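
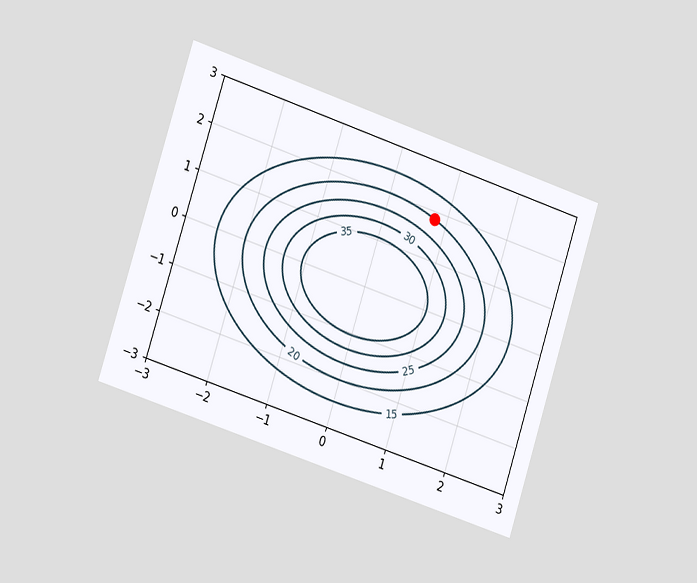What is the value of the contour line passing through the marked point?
20

The chart is tilted about 18° clockwise and viewed slightly from the left. The marked point sits on the contour labelled 20.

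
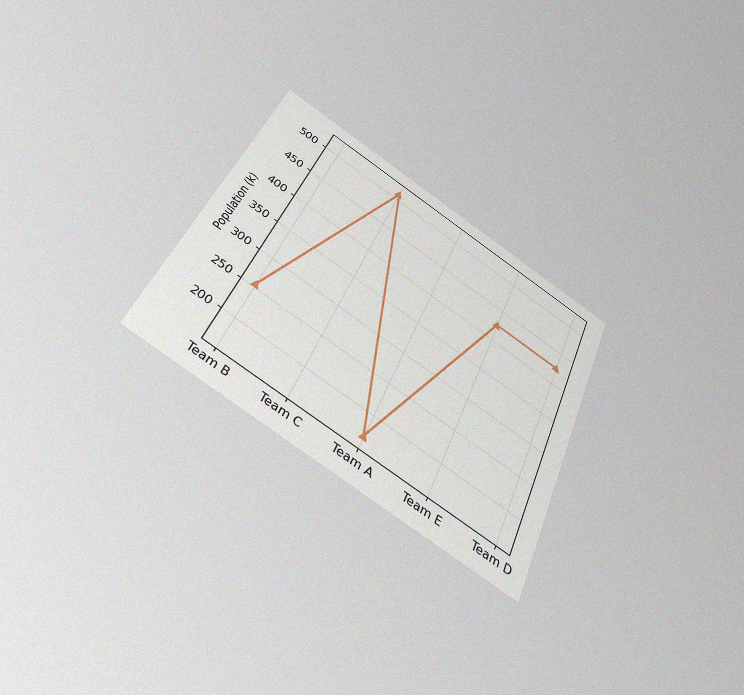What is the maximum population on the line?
The chart is tilted about 23° clockwise and viewed slightly from below, with some photo noise. The highest point is at Team C, and reading across to the y-axis gives 510k.

510k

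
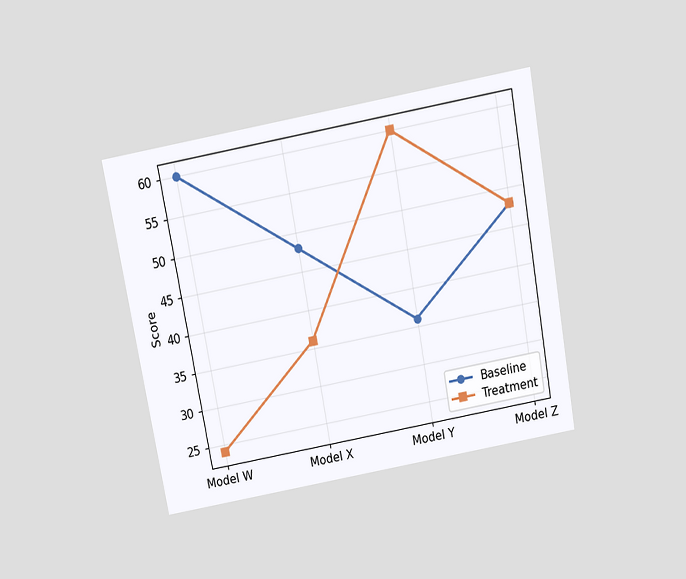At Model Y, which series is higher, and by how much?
Treatment, by 24

The chart is tilted about 10° counter-clockwise and viewed slightly from above. At Model Y, Treatment sits above the other line by 24.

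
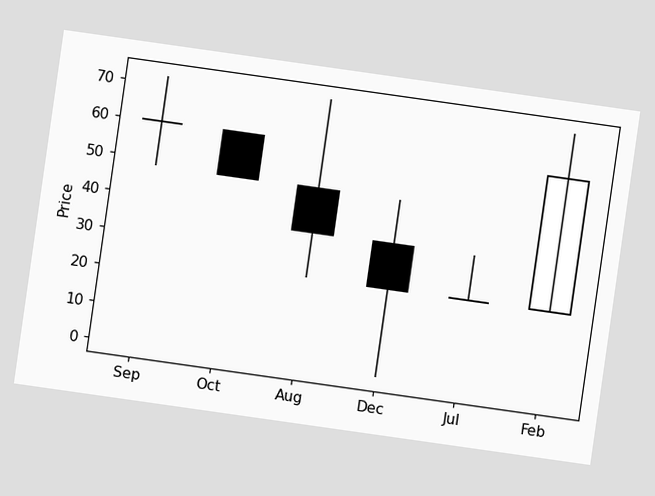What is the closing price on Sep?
60

The chart is tilted about 8° clockwise. The Sep candle closes at 60.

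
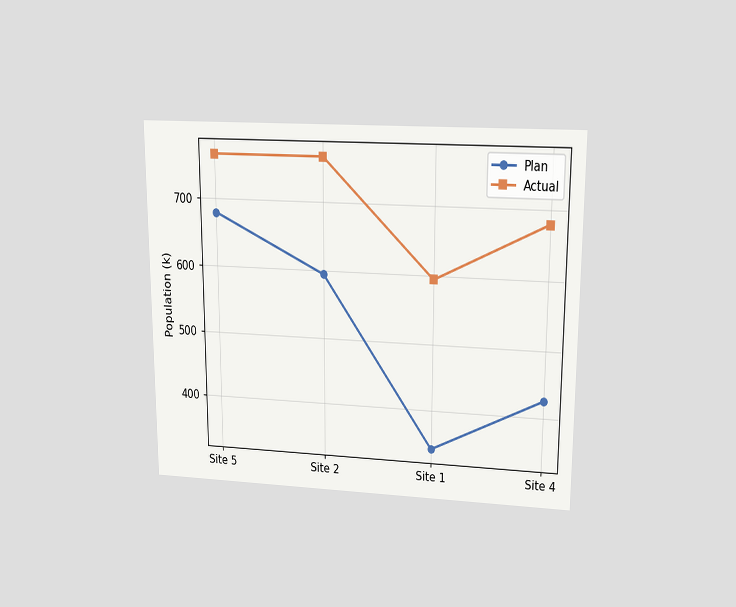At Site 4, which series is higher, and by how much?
Actual, by 255k

The chart is viewed at a slight angle. At Site 4, Actual sits above the other line by 255k.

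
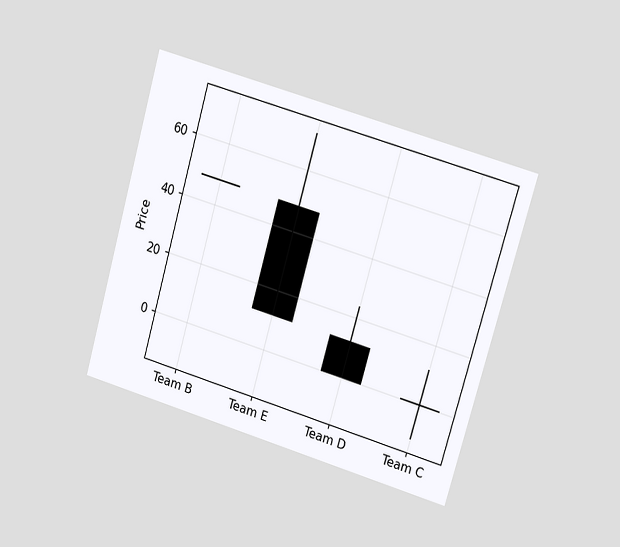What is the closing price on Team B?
48

The chart is tilted about 16° clockwise and viewed at a slight angle. The Team B candle closes at 48.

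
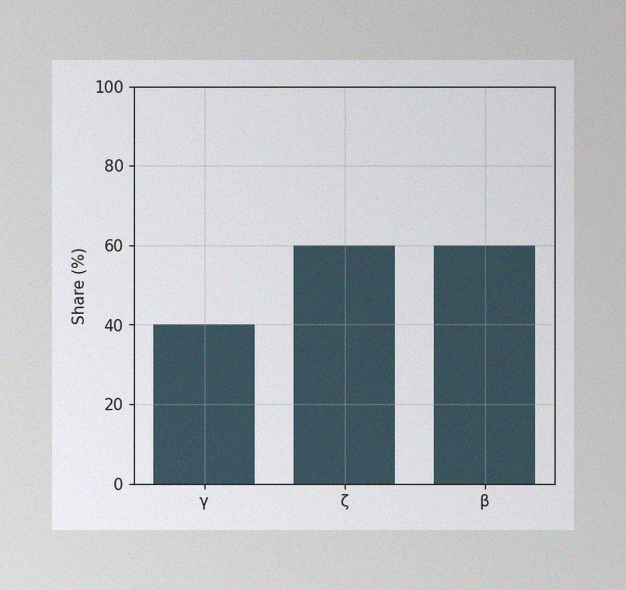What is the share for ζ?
The image has some photo noise and uneven lighting. Reading along the chart's y-axis, the ζ bar reaches 60%.

60%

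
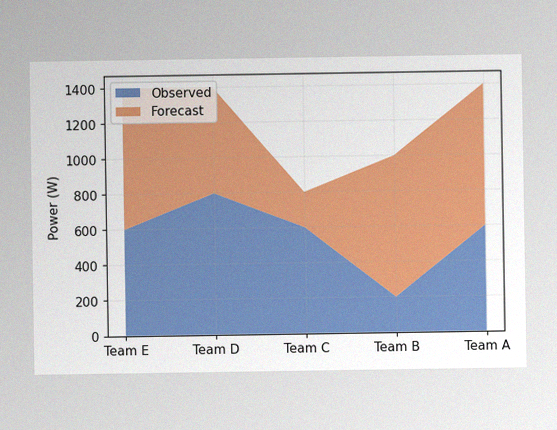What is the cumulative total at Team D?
The image has some photo noise and uneven lighting. The stacked total at Team D reaches 1400W.

1400W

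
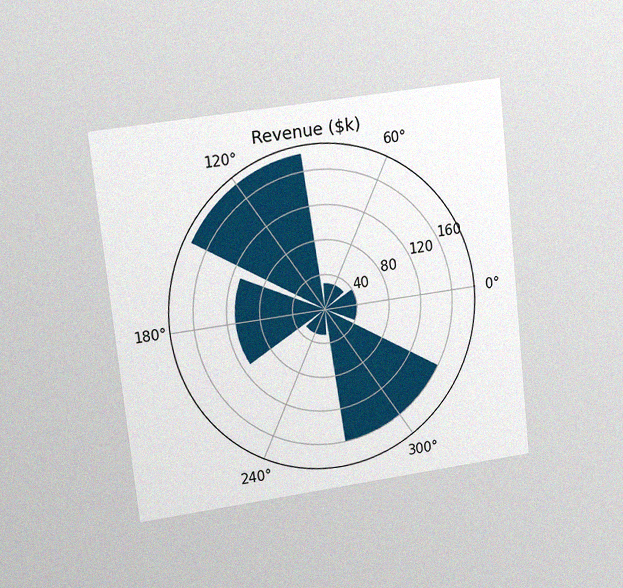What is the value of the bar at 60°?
$30k

The chart is tilted about 6° counter-clockwise and viewed at a slight angle, with some photo noise. The bar at 60° reaches $30k on the radial axis.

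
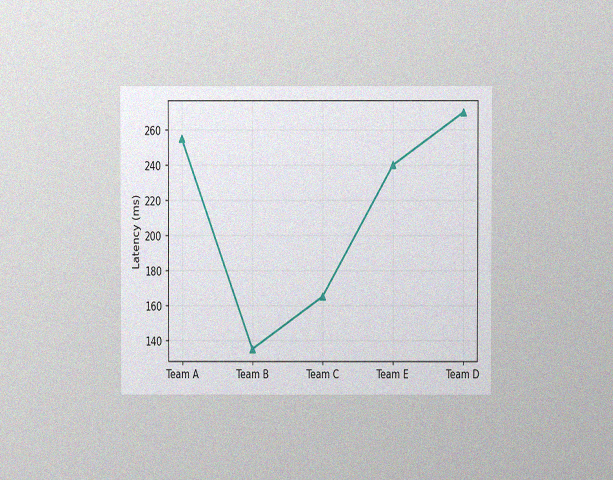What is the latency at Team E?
240ms

The chart is viewed at a slight angle, with some photo noise. At Team E, the line is at 240ms.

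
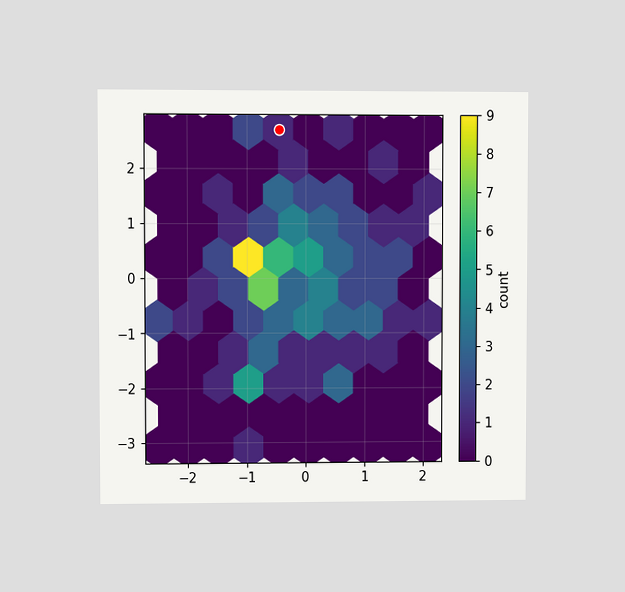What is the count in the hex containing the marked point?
1

The chart is viewed at a slight angle. The marked hex reads 1 on the colorbar.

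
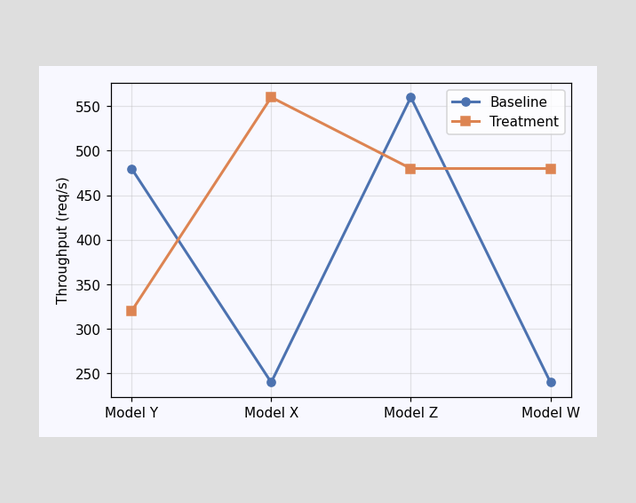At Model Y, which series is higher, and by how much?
Baseline, by 160req/s

At Model Y, Baseline sits above the other line by 160req/s.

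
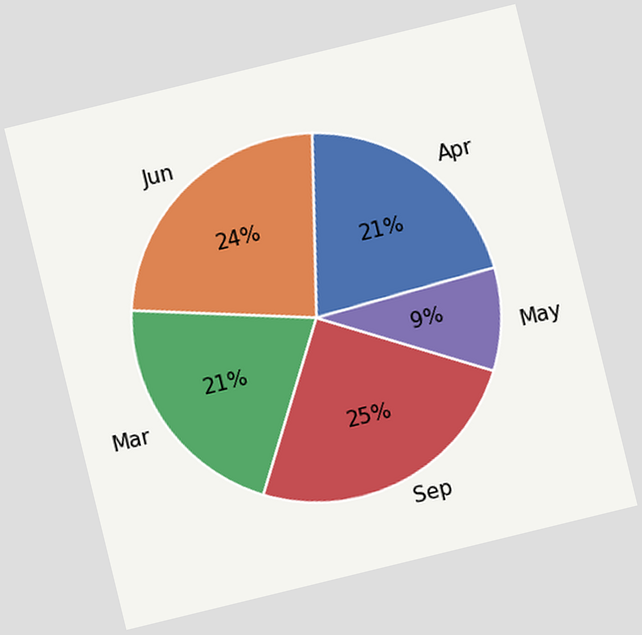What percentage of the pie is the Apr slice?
21%

The chart is tilted about 14° counter-clockwise. The Apr slice takes up 21% of the pie.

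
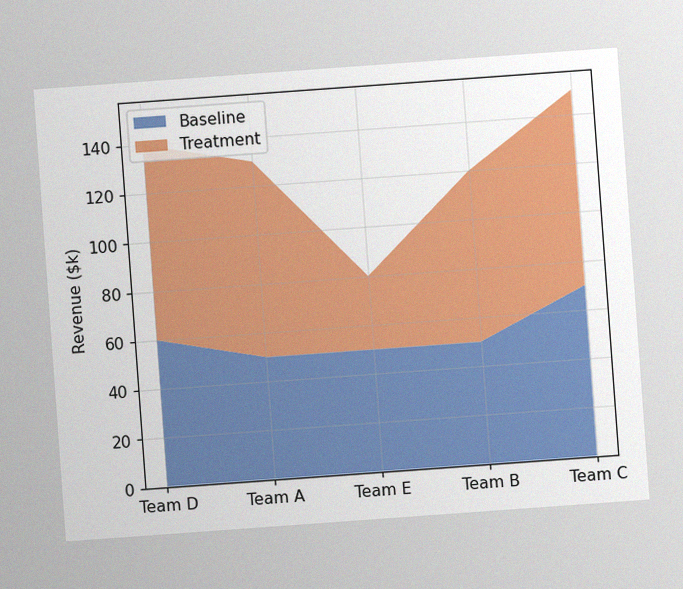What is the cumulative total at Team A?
$130k

The chart is tilted about 4° counter-clockwise, with some photo noise. The stacked total at Team A reaches $130k.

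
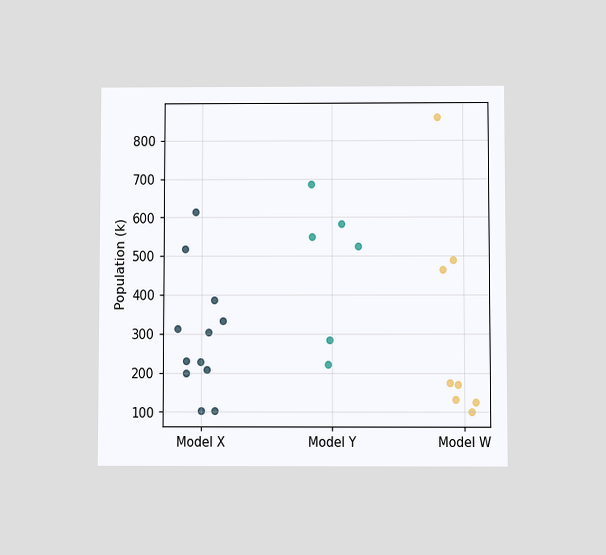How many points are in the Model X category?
The chart is viewed slightly from below. Counting the markers in the Model X column gives 12.

12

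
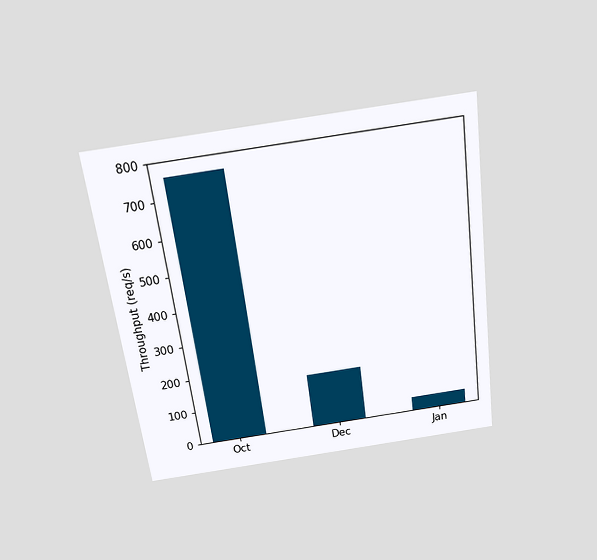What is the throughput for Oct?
760req/s

The chart is tilted about 8° counter-clockwise and viewed slightly from above. Reading along the chart's y-axis, the Oct bar reaches 760req/s.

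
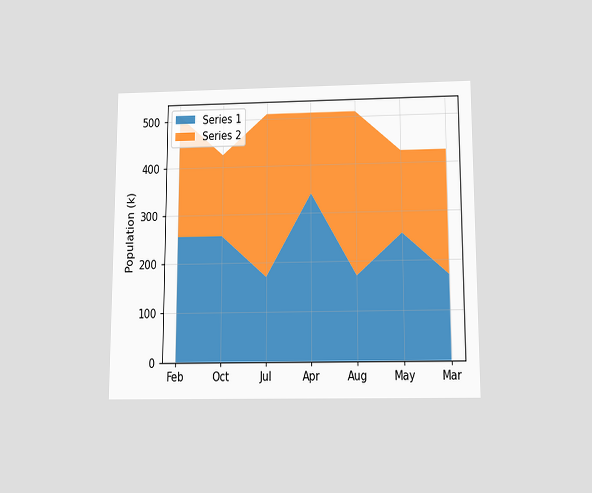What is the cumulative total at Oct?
425k

The chart is viewed slightly from below. The stacked total at Oct reaches 425k.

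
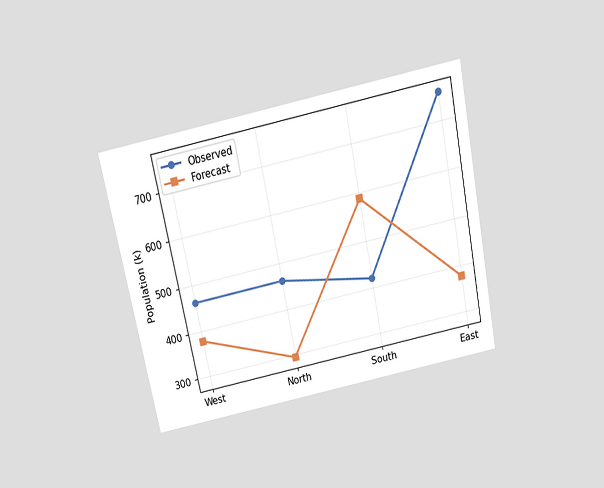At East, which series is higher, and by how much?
The chart is tilted about 12° counter-clockwise and viewed slightly from above. At East, Observed sits above the other line by 378k.

Observed, by 378k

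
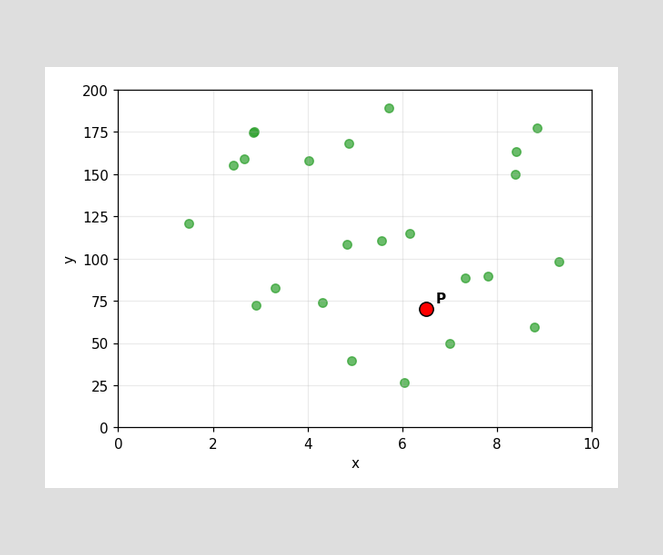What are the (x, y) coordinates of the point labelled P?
Following the gridlines from P to each axis, P sits at (6.5, 70).

(6.5, 70)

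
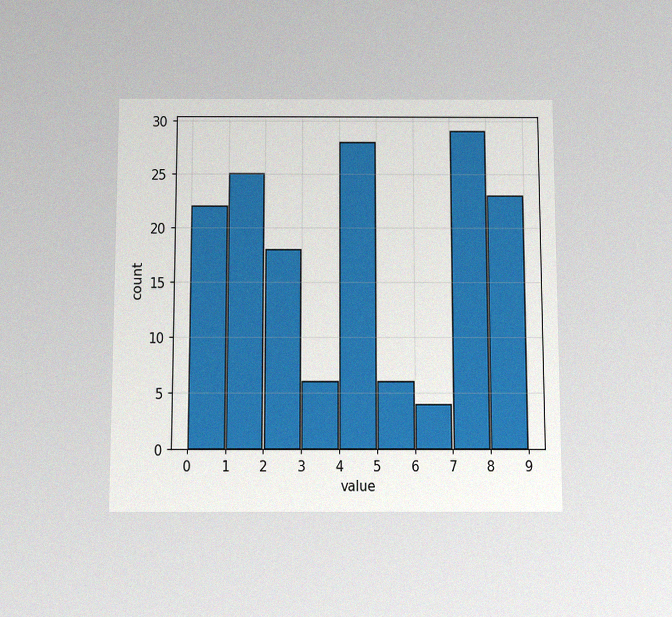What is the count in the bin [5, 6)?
6

The chart is viewed slightly from below, with some photo noise. The [5, 6) bin has height 6.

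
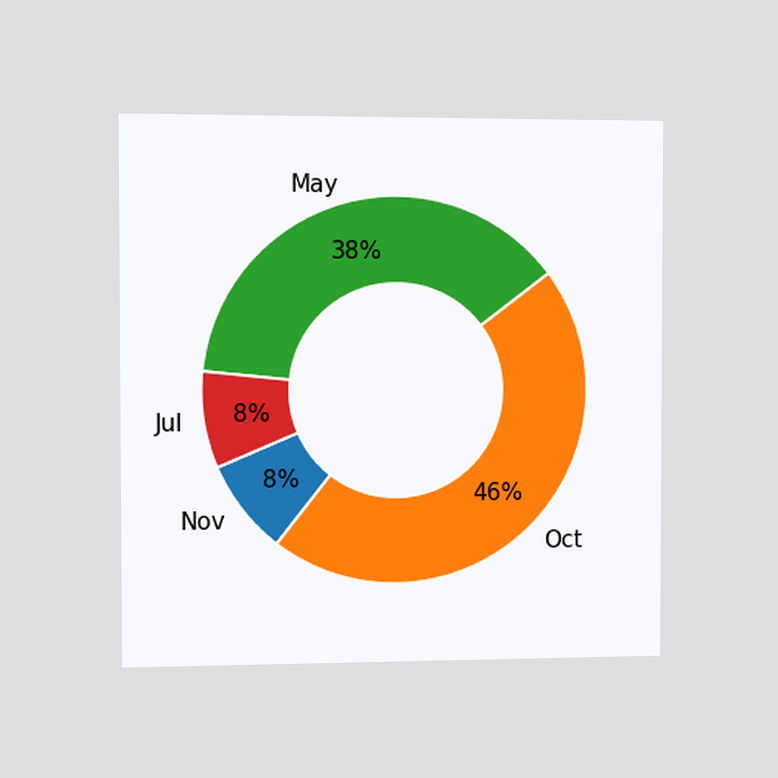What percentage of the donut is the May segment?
The chart is viewed slightly from the left. The May segment takes up 38% of the ring.

38%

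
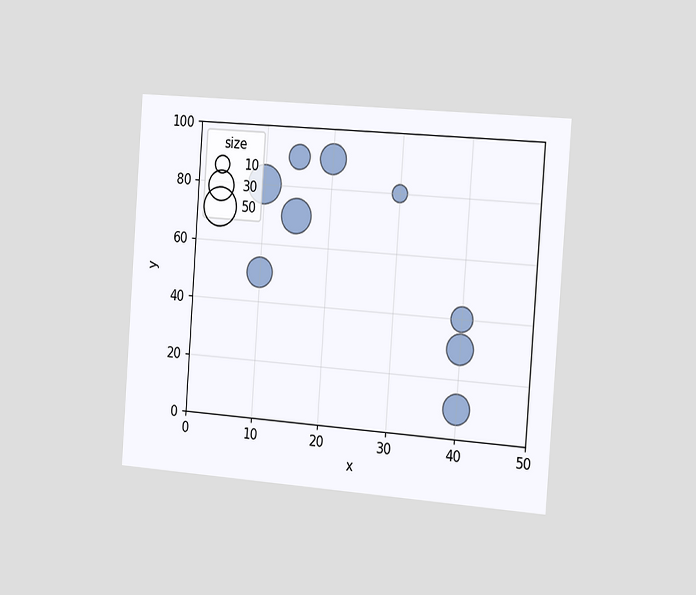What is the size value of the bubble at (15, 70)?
The chart is tilted about 4° clockwise and viewed slightly from the right. Matching the bubble at (15, 70) against the size legend gives 40.

40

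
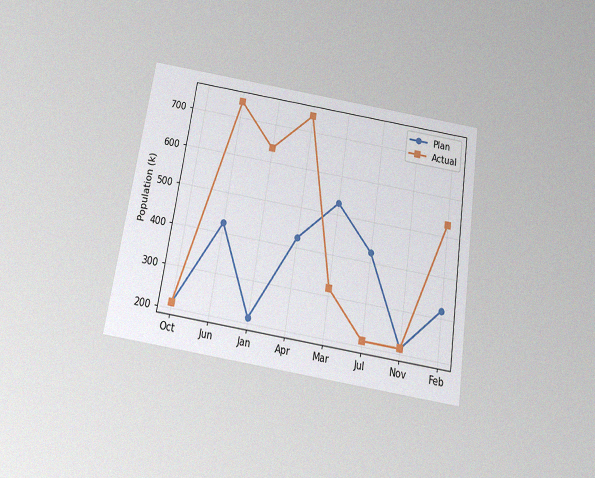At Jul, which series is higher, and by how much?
The chart is tilted about 9° clockwise and viewed slightly from below, with some photo noise. At Jul, Plan sits above the other line by 212k.

Plan, by 212k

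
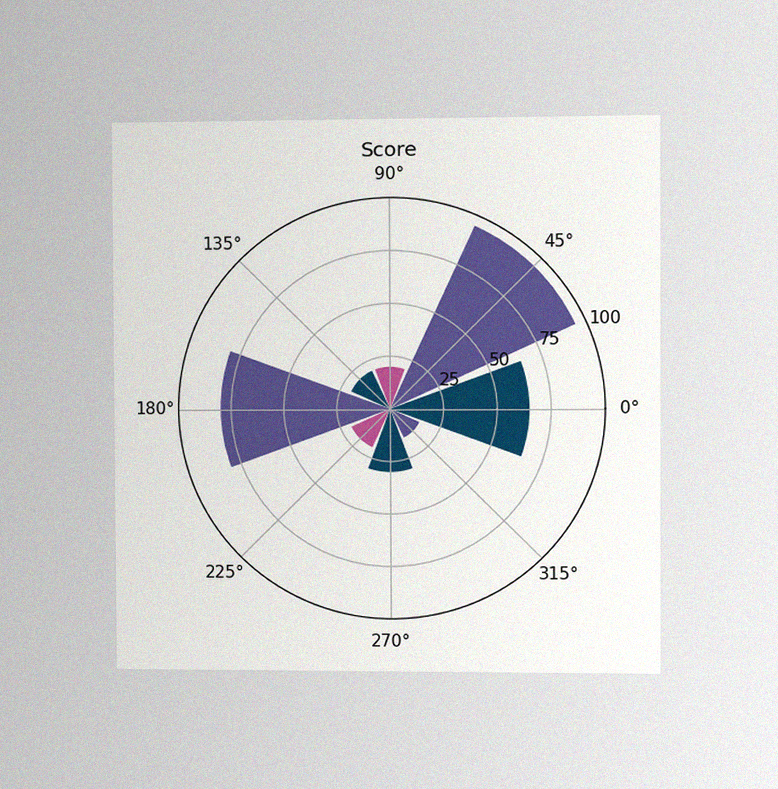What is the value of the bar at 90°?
The chart is viewed slightly from the right, with some photo noise. The bar at 90° reaches 20 on the radial axis.

20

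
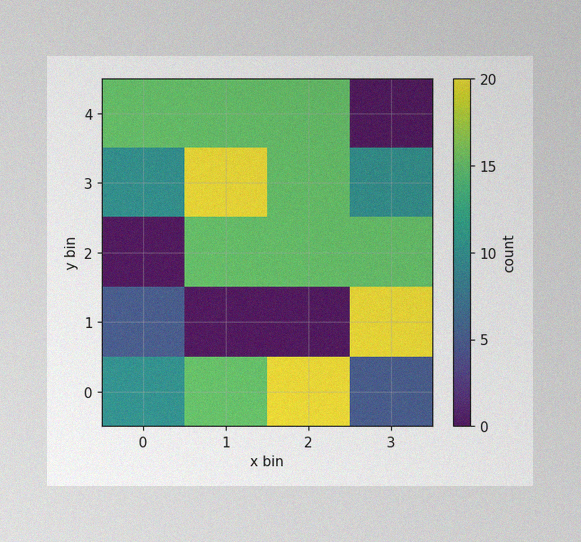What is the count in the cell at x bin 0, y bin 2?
0

The image has some photo noise and uneven lighting. Matching the cell (0, 2) against the colorbar gives 0.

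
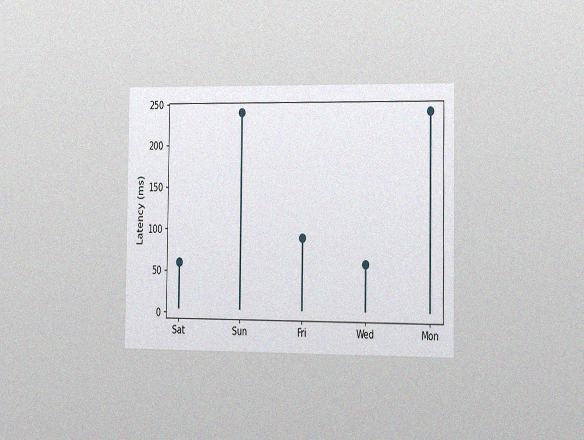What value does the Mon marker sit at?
The chart is viewed slightly from the right, with some photo noise. The Mon marker sits at 240ms.

240ms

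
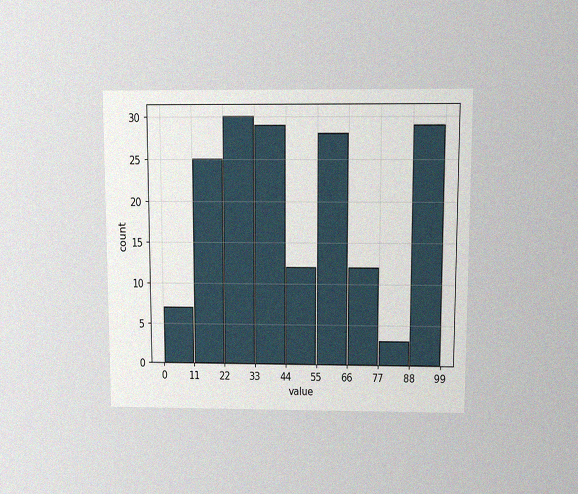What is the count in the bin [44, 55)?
The chart is viewed slightly from above, with some photo noise. The [44, 55) bin has height 12.

12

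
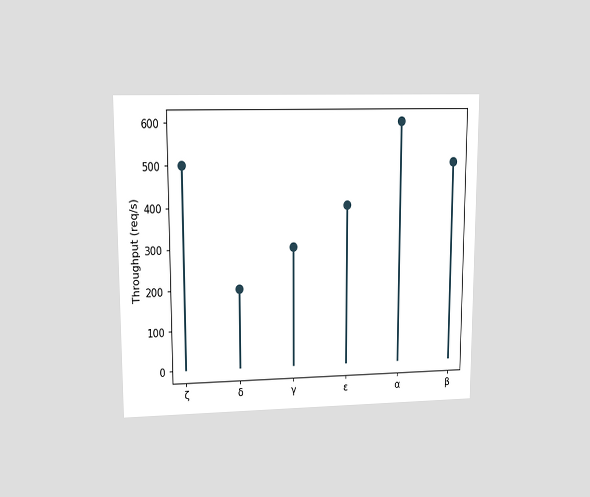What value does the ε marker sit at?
The chart is viewed at a slight angle. The ε marker sits at 400req/s.

400req/s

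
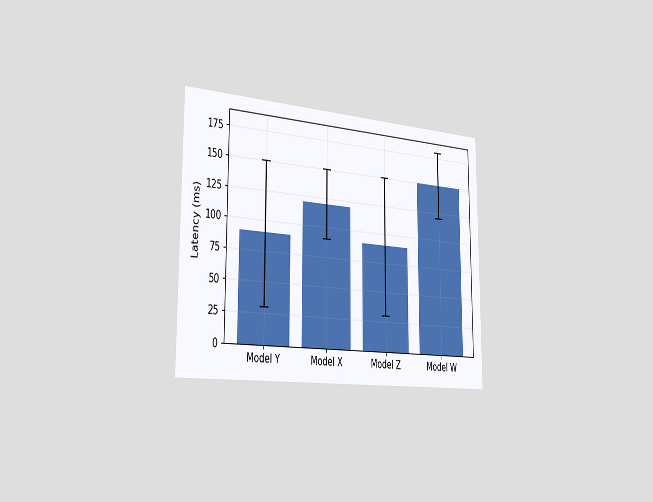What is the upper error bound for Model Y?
150ms

The chart is viewed slightly from the left. The Model Y bar's upper whisker reaches 150ms.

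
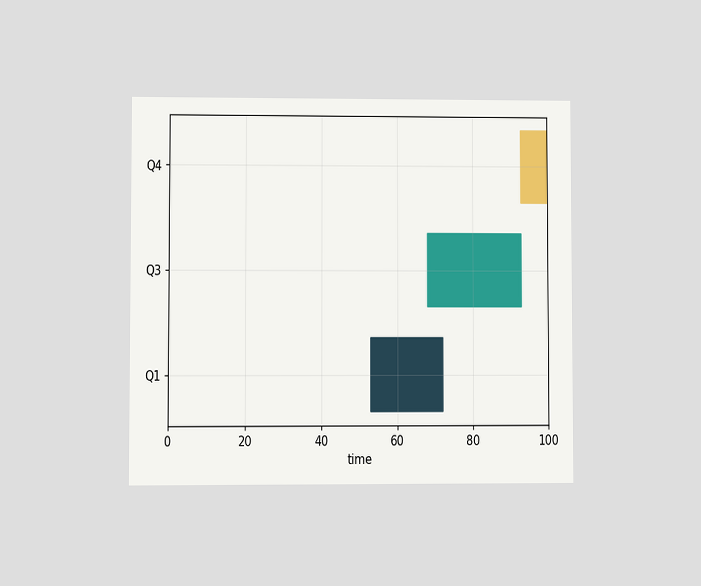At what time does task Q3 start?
68

The chart is viewed at a slight angle. The Q3 bar begins at t=68.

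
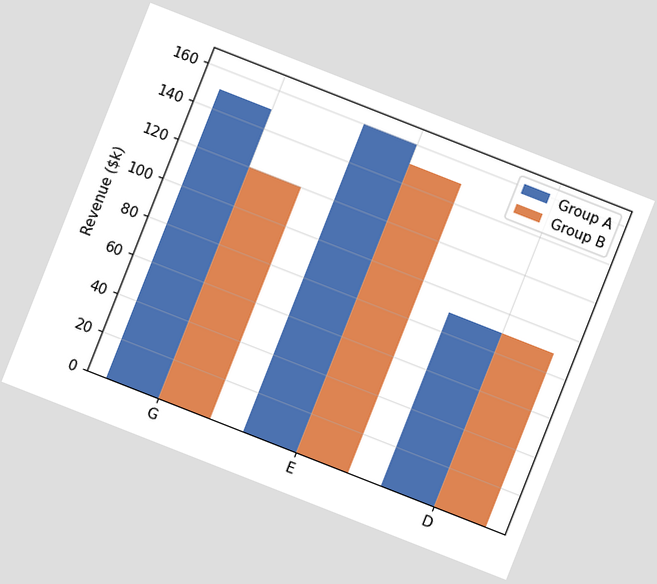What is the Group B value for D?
The chart is tilted about 21° clockwise. The Group B bar at D reaches $90k on the y-axis.

$90k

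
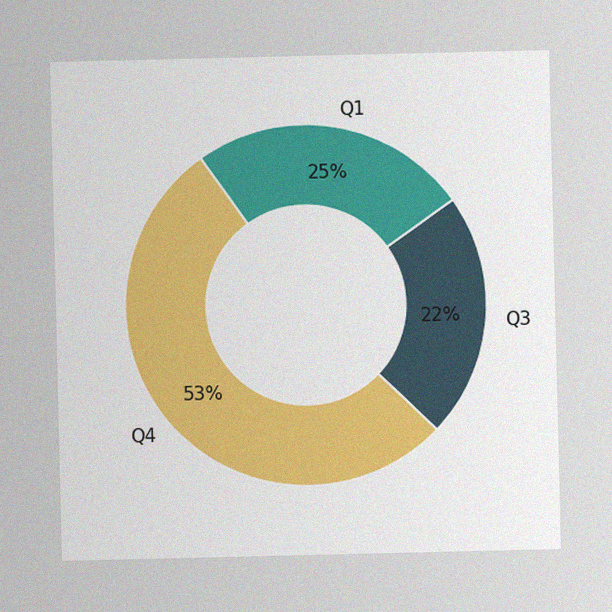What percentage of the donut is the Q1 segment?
The image has some photo noise and uneven lighting. The Q1 segment takes up 25% of the ring.

25%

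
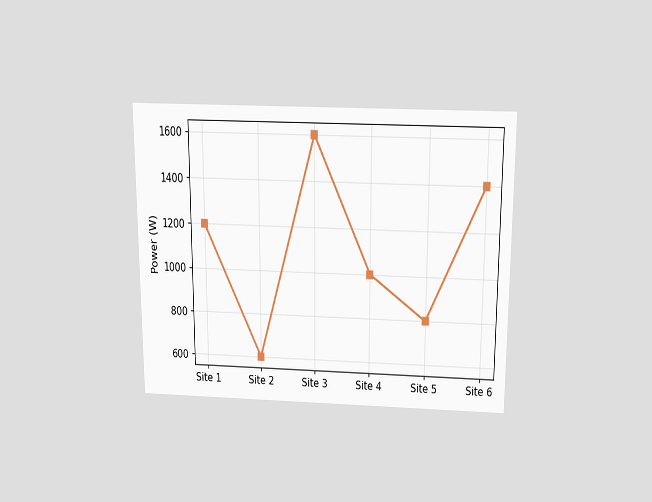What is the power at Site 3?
1600W

The chart is viewed slightly from above. At Site 3, the line is at 1600W.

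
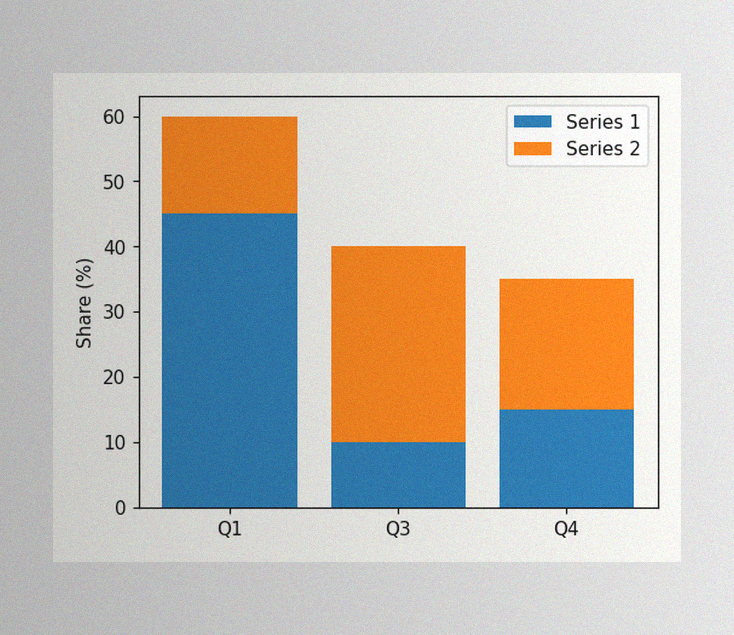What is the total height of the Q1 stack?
The image has some photo noise and uneven lighting. The Q1 stack's top reaches 60% on the y-axis.

60%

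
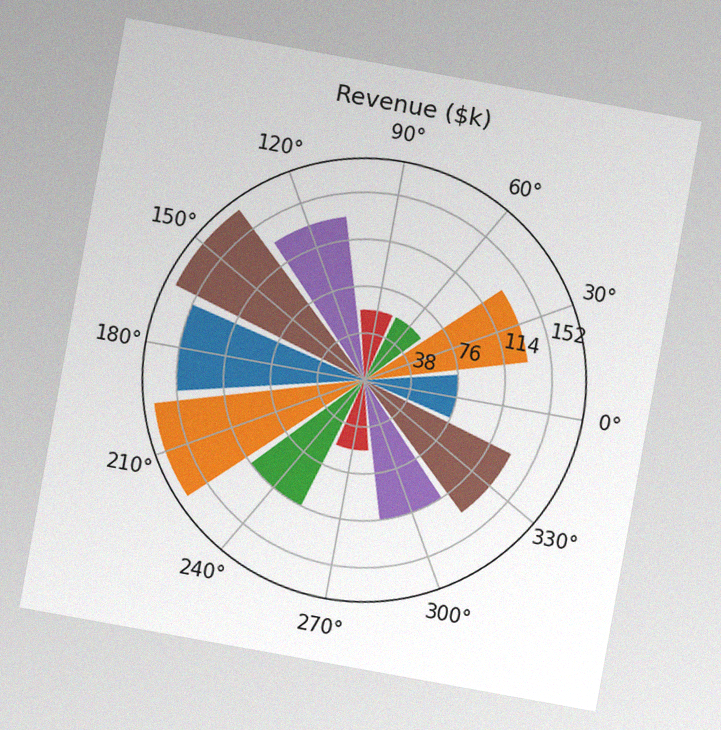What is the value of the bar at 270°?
$57k

The chart is tilted about 10° clockwise, with some photo noise. The bar at 270° reaches $57k on the radial axis.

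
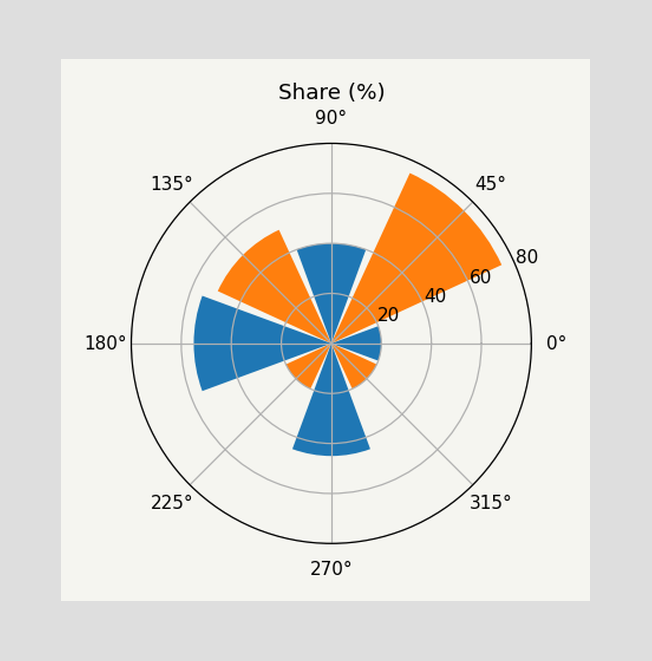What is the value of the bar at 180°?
The bar at 180° reaches 55% on the radial axis.

55%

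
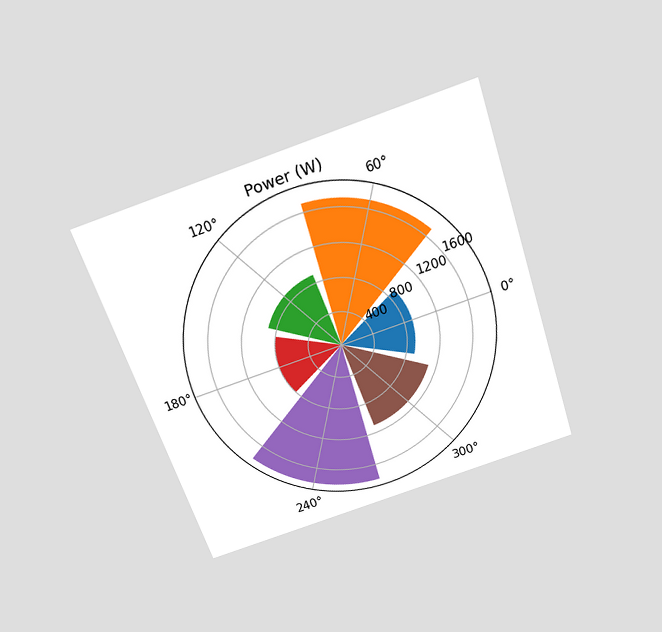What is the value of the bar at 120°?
The chart is tilted about 19° counter-clockwise and viewed slightly from above. The bar at 120° reaches 900W on the radial axis.

900W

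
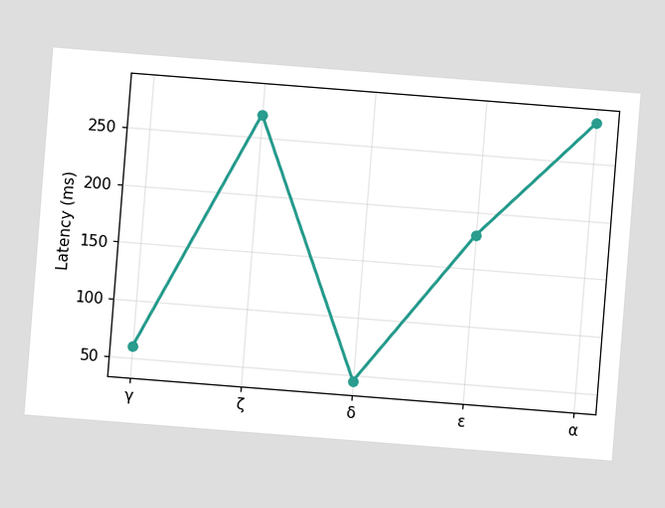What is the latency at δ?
The chart is tilted about 4° clockwise. At δ, the line is at 45ms.

45ms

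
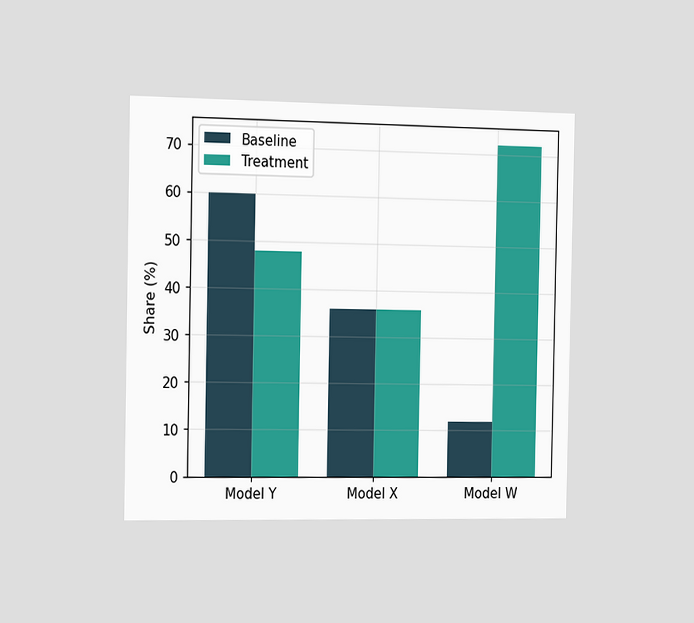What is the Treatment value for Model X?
The chart is viewed slightly from the left. The Treatment bar at Model X reaches 36% on the y-axis.

36%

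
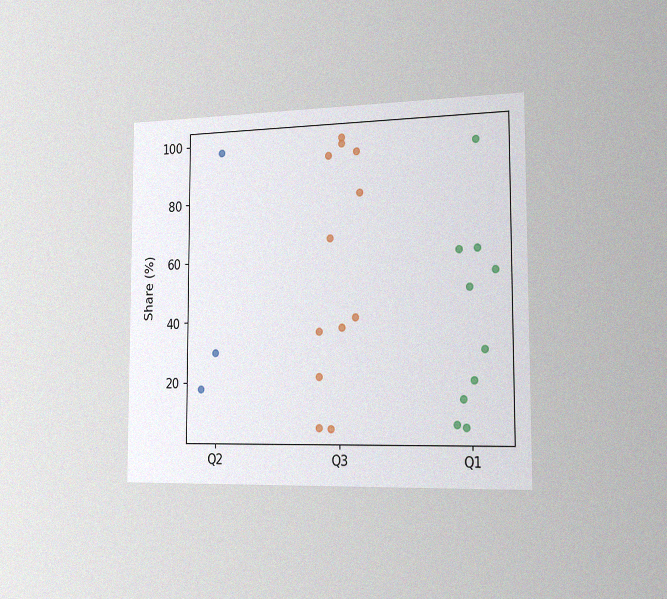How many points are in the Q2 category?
The chart is viewed slightly from the right, with some photo noise. Counting the markers in the Q2 column gives 3.

3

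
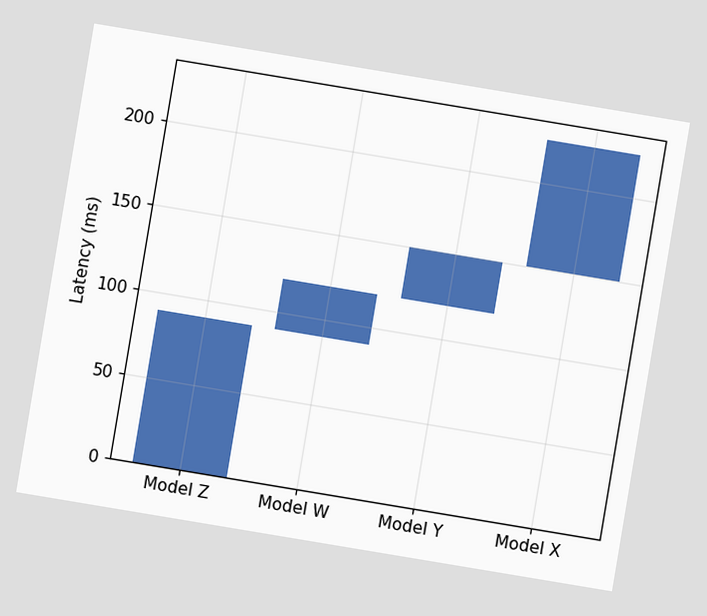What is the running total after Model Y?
The chart is tilted about 9° clockwise. After Model Y the running total reaches 150ms.

150ms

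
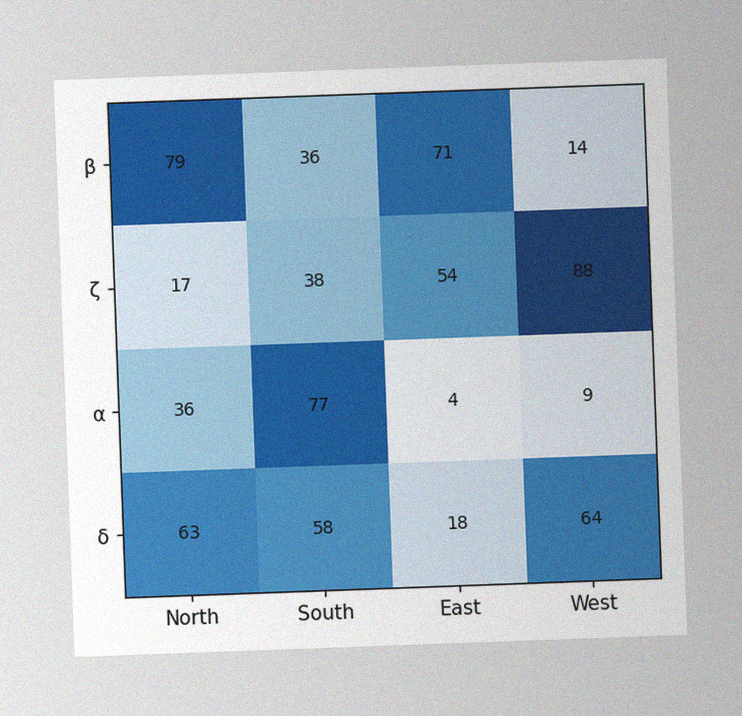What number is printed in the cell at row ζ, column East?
The chart is tilted about 2° counter-clockwise, with some photo noise. The (ζ, East) cell reads 54.

54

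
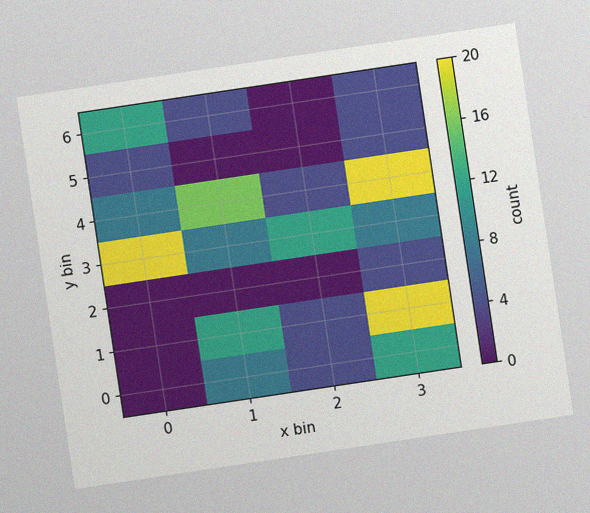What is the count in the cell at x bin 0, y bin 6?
The chart is tilted about 9° counter-clockwise, with some photo noise. Matching the cell (0, 6) against the colorbar gives 12.

12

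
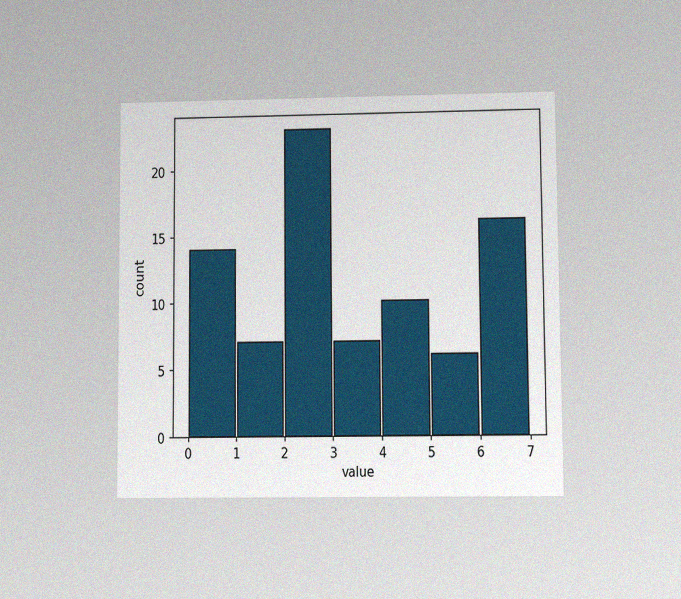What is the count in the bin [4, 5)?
The chart is viewed at a slight angle, with some photo noise. The [4, 5) bin has height 10.

10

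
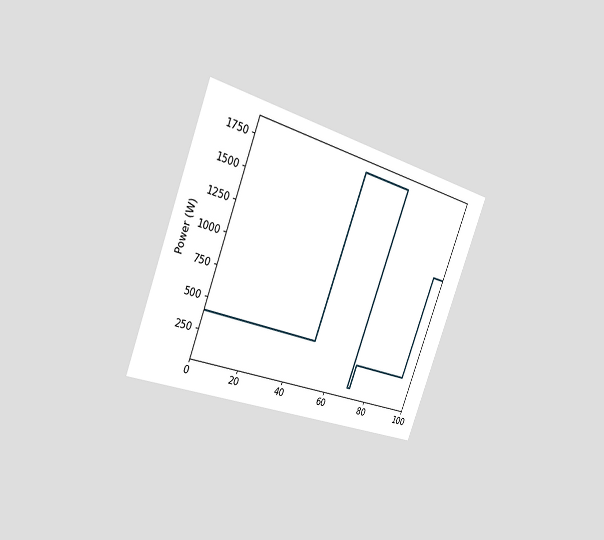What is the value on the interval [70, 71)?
The chart is tilted about 21° clockwise and viewed slightly from the left. On [70, 71) the step sits at 100W.

100W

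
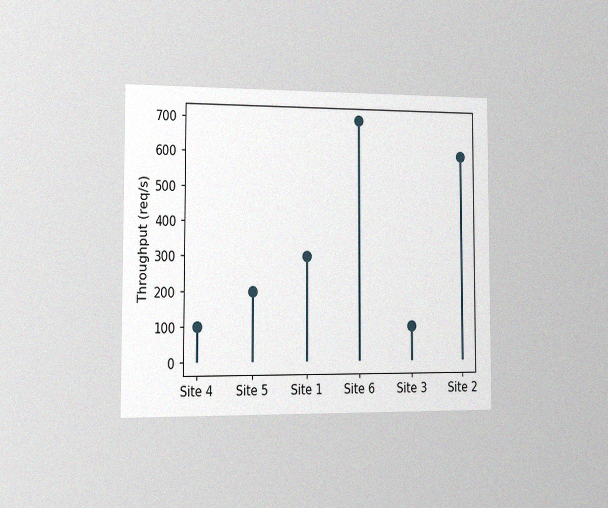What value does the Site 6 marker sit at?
700req/s

The chart is viewed slightly from the left, with some photo noise. The Site 6 marker sits at 700req/s.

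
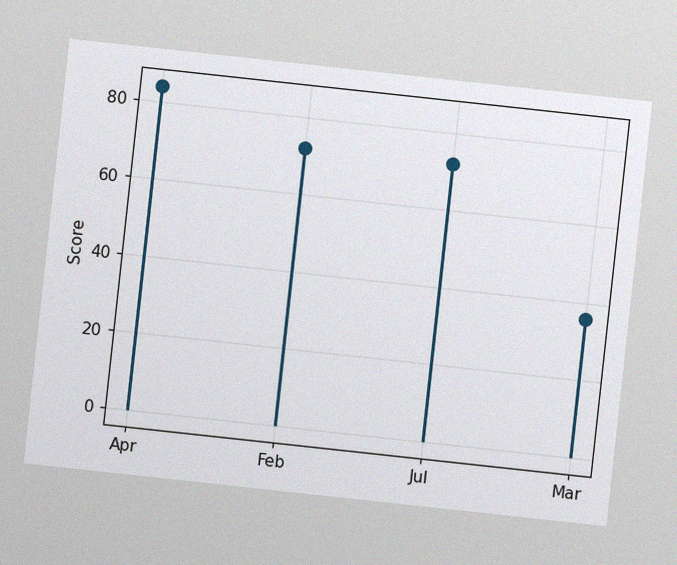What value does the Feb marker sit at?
The chart is tilted about 6° clockwise, with some photo noise. The Feb marker sits at 72.

72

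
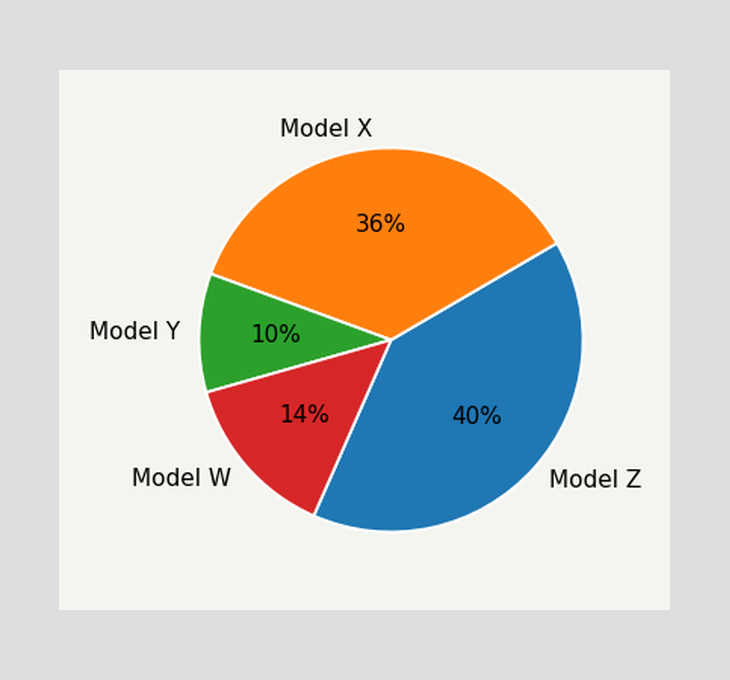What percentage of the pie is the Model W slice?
14%

The Model W slice takes up 14% of the pie.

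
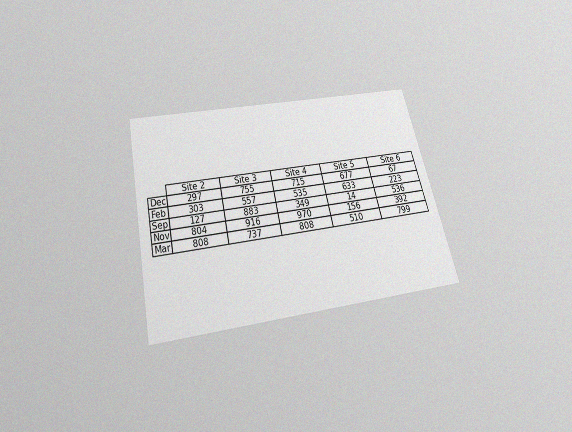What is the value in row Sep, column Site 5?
The chart is tilted about 13° counter-clockwise and viewed slightly from below, with some photo noise. The (Sep, Site 5) cell reads 14.

14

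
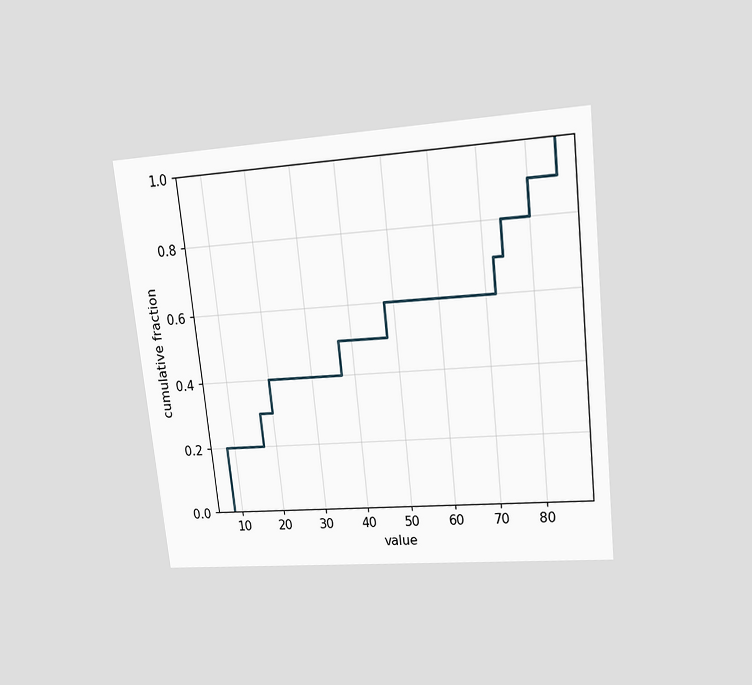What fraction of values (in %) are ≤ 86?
The chart is tilted about 6° counter-clockwise and viewed at a slight angle. At x=86 the ECDF step is at 100%.

100%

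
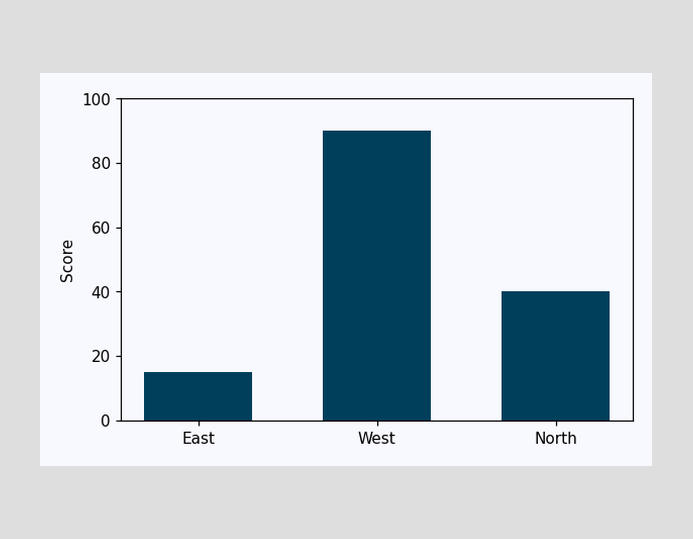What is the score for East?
15

Reading along the chart's y-axis, the East bar reaches 15.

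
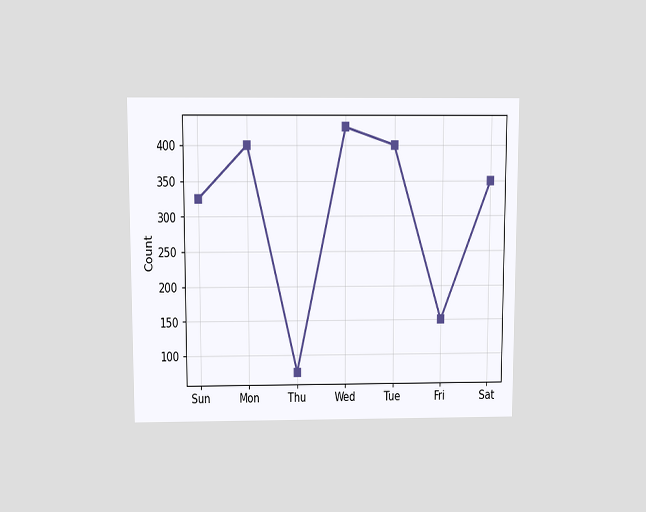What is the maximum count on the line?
The chart is viewed slightly from above. The highest point is at Wed, and reading across to the y-axis gives 425.

425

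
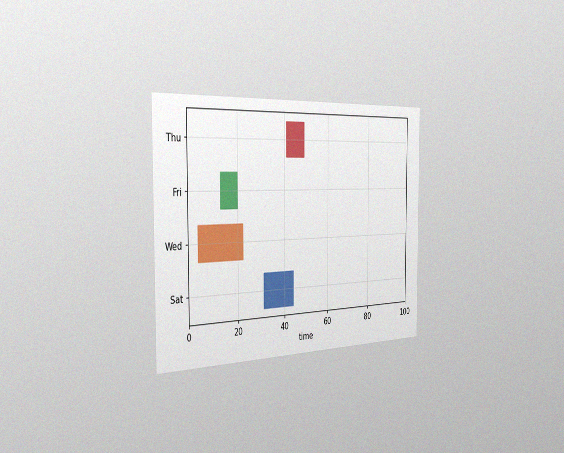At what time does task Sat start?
31

The chart is viewed slightly from the left, with some photo noise. The Sat bar begins at t=31.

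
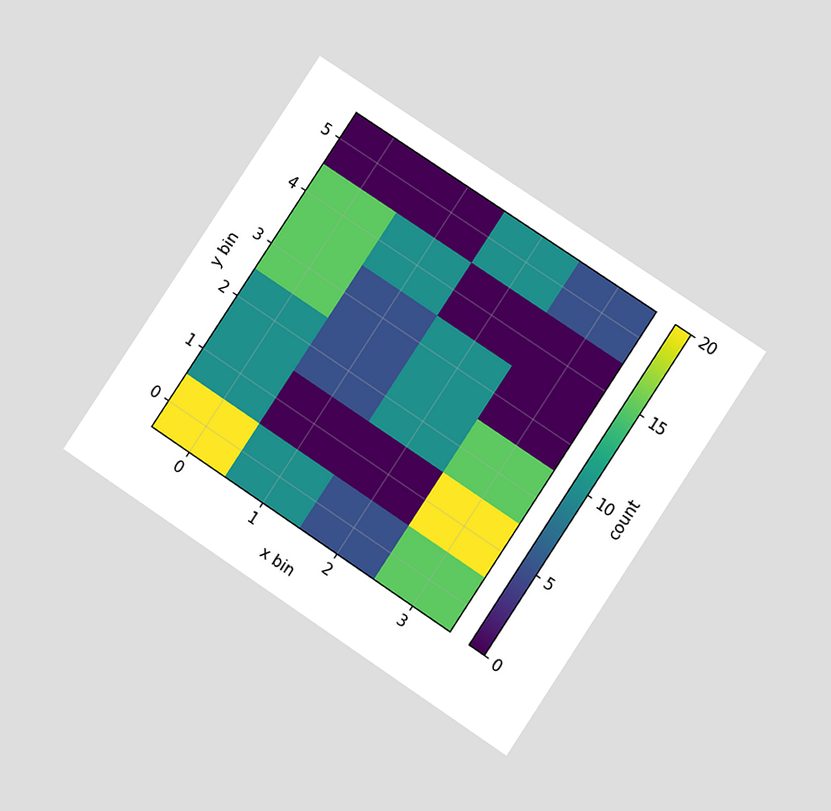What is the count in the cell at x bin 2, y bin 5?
10

The chart is tilted about 34° clockwise and viewed at a slight angle. Matching the cell (2, 5) against the colorbar gives 10.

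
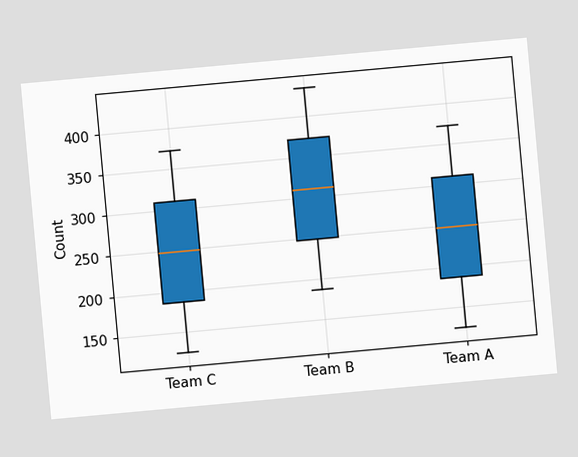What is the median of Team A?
248

The chart is tilted about 5° counter-clockwise. The median line in the Team A box sits at 248.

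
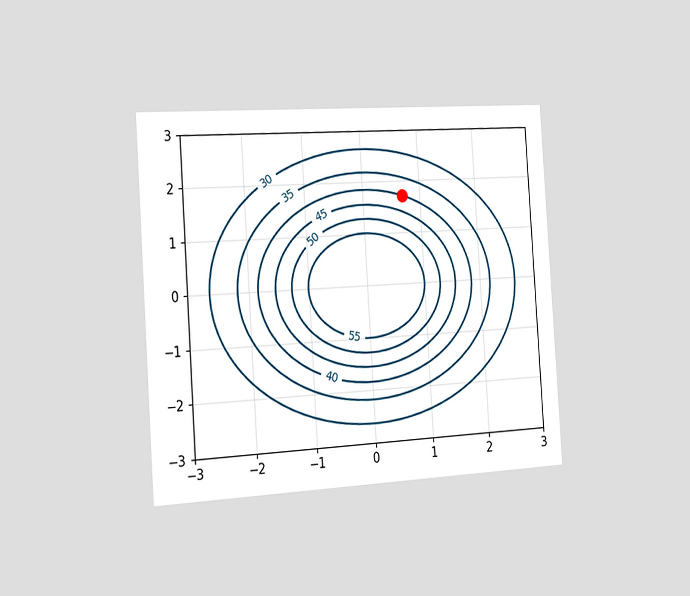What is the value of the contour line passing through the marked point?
The chart is tilted about 4° counter-clockwise and viewed slightly from the left. The marked point sits on the contour labelled 40.

40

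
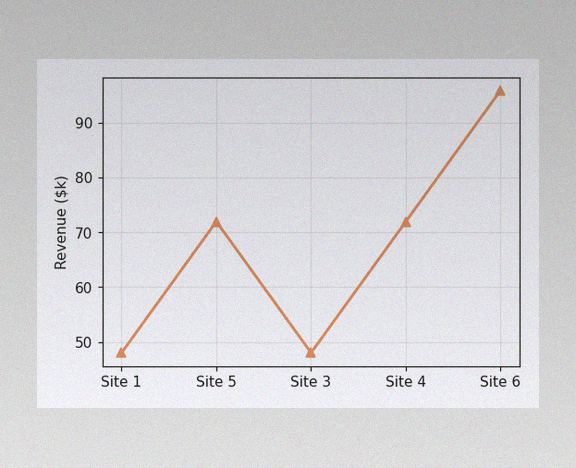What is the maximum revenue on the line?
$96k

The image has some photo noise and uneven lighting. The highest point is at Site 6, and reading across to the y-axis gives $96k.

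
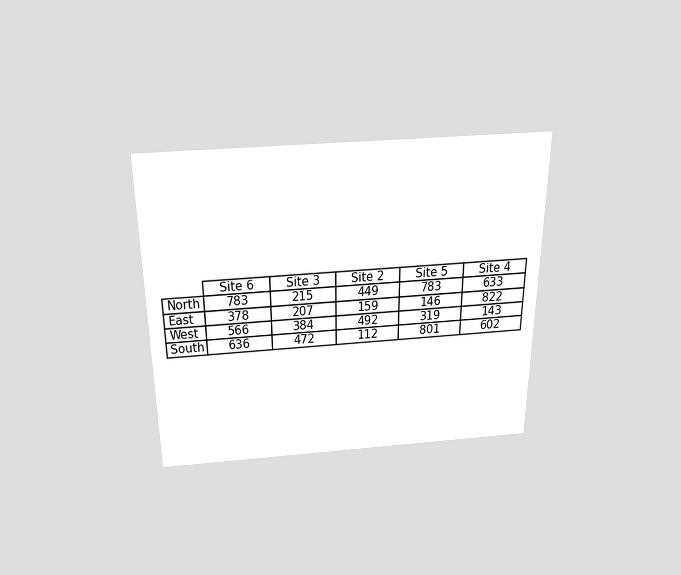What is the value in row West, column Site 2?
The chart is viewed slightly from above. The (West, Site 2) cell reads 492.

492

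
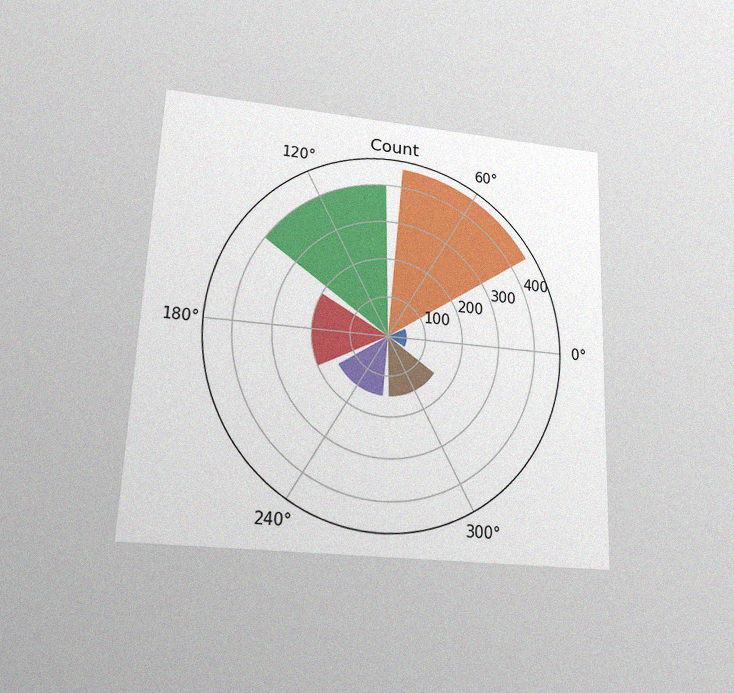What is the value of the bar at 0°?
50

The chart is tilted about 2° clockwise and viewed slightly from below, with some photo noise. The bar at 0° reaches 50 on the radial axis.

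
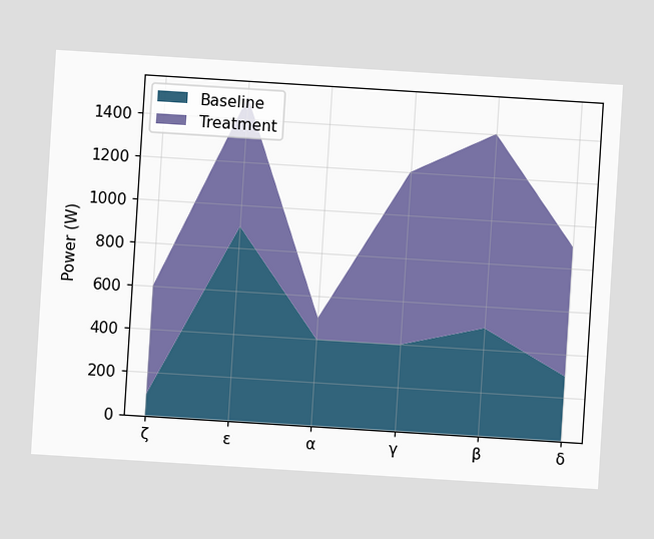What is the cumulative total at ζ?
The chart is tilted about 4° clockwise. The stacked total at ζ reaches 600W.

600W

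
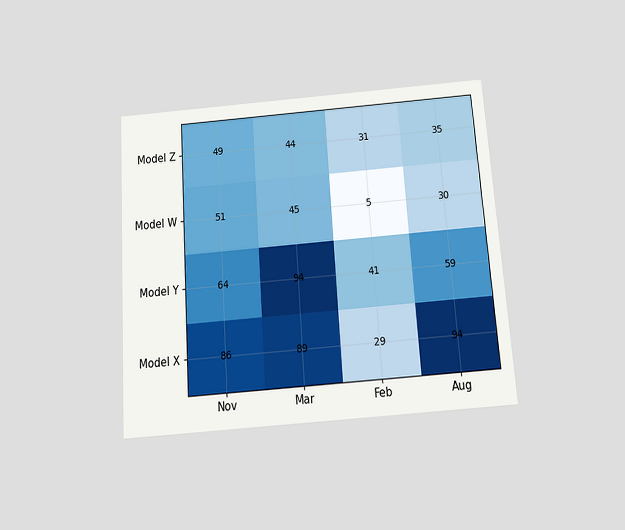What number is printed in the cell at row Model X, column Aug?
94

The chart is tilted about 4° counter-clockwise and viewed slightly from below. The (Model X, Aug) cell reads 94.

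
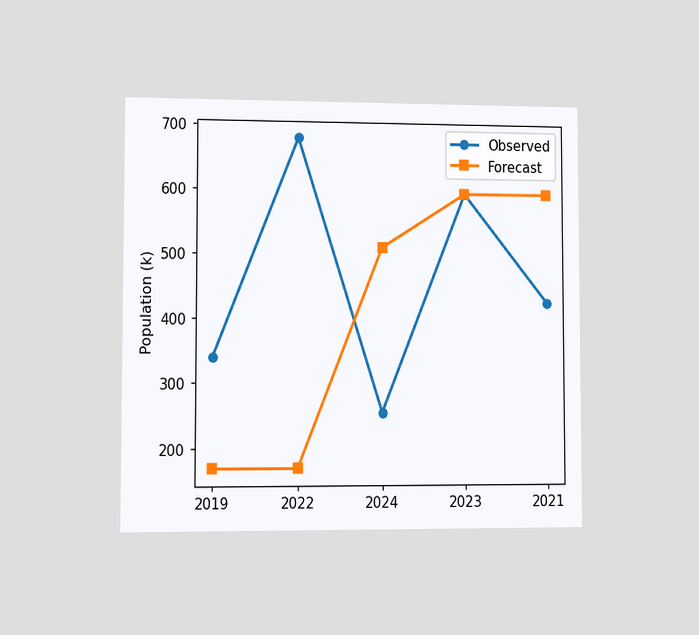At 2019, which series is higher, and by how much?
The chart is viewed at a slight angle. At 2019, Observed sits above the other line by 170k.

Observed, by 170k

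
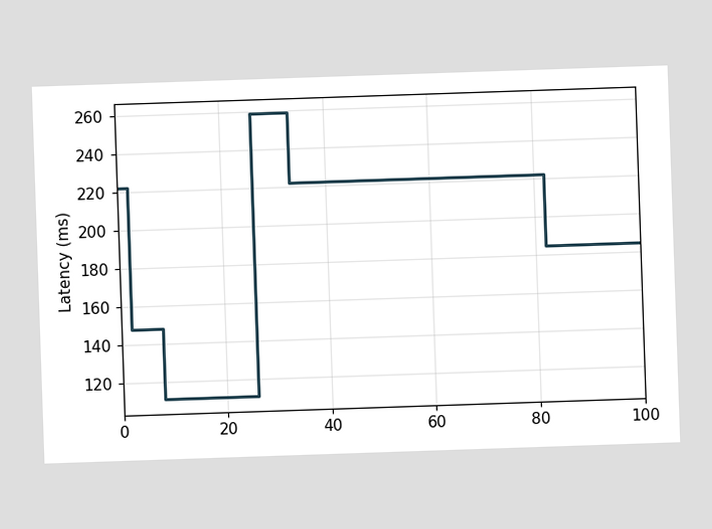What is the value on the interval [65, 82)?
On [65, 82) the step sits at 222ms.

222ms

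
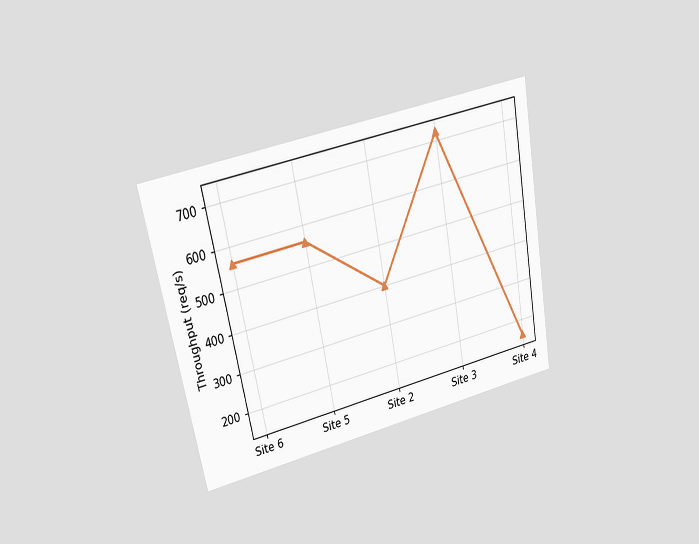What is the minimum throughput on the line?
160req/s

The chart is tilted about 11° counter-clockwise and viewed at a slight angle. The lowest point is at Site 4, and reading across to the y-axis gives 160req/s.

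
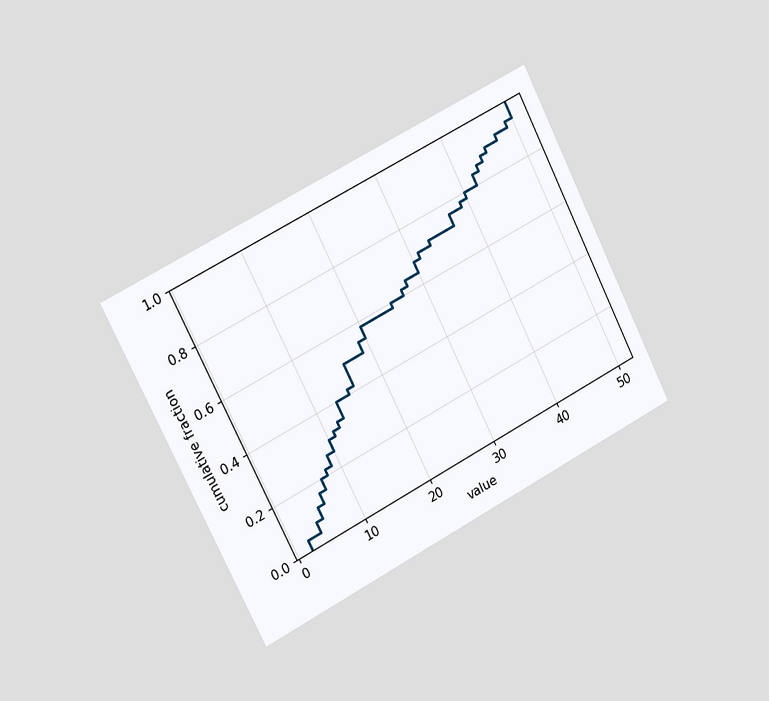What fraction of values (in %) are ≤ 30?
The chart is tilted about 27° counter-clockwise and viewed slightly from the left. At x=30 the ECDF step is at 68%.

68%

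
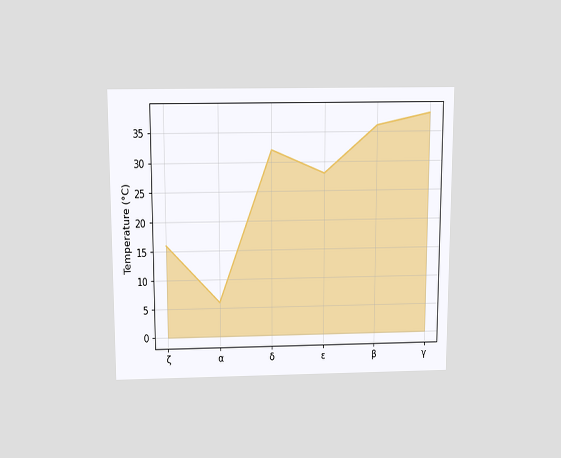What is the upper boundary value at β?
36°C

The chart is viewed slightly from above. At β the upper boundary is at 36°C.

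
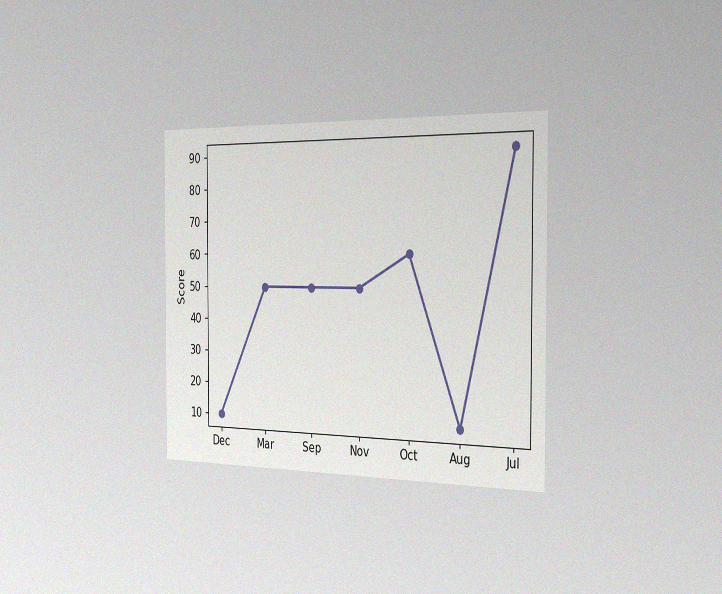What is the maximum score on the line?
90

The chart is viewed slightly from the right, with some photo noise. The highest point is at Jul, and reading across to the y-axis gives 90.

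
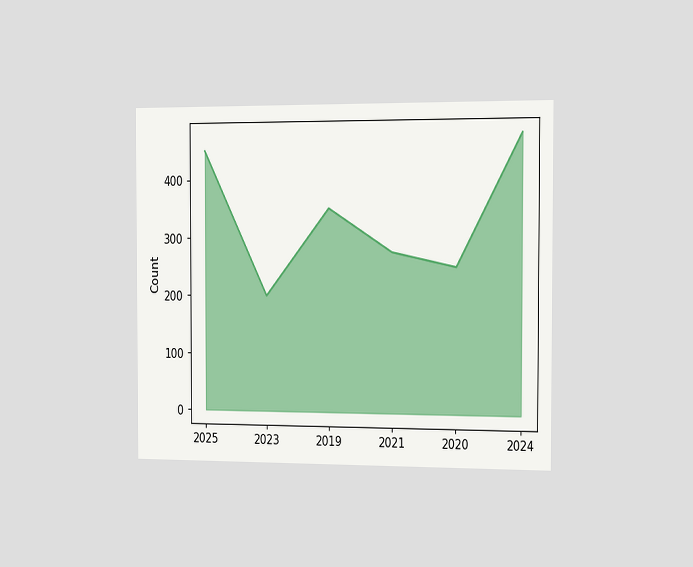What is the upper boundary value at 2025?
The chart is viewed slightly from the right. At 2025 the upper boundary is at 450.

450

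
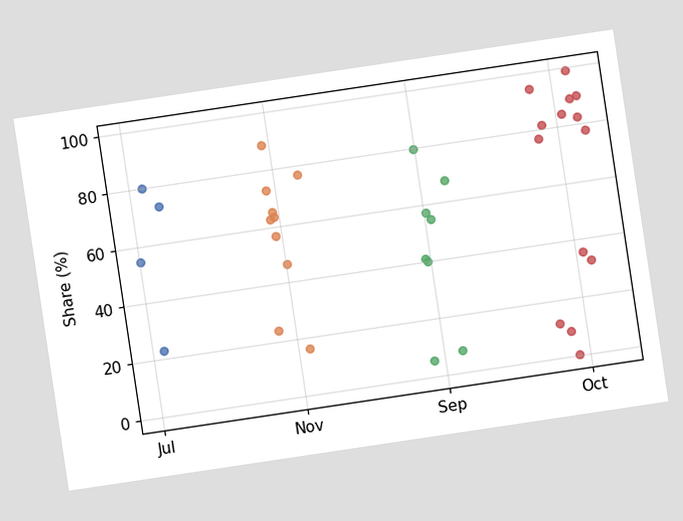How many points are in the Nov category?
10

The chart is tilted about 8° counter-clockwise. Counting the markers in the Nov column gives 10.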